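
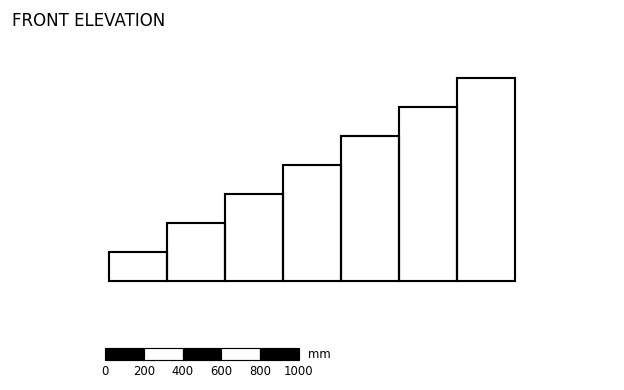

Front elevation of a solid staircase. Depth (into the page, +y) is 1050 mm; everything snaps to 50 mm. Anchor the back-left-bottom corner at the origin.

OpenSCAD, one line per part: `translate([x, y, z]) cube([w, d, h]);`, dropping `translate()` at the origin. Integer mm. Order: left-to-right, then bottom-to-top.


cube([300, 1050, 150]);
translate([300, 0, 0]) cube([300, 1050, 300]);
translate([600, 0, 0]) cube([300, 1050, 450]);
translate([900, 0, 0]) cube([300, 1050, 600]);
translate([1200, 0, 0]) cube([300, 1050, 750]);
translate([1500, 0, 0]) cube([300, 1050, 900]);
translate([1800, 0, 0]) cube([300, 1050, 1050]);


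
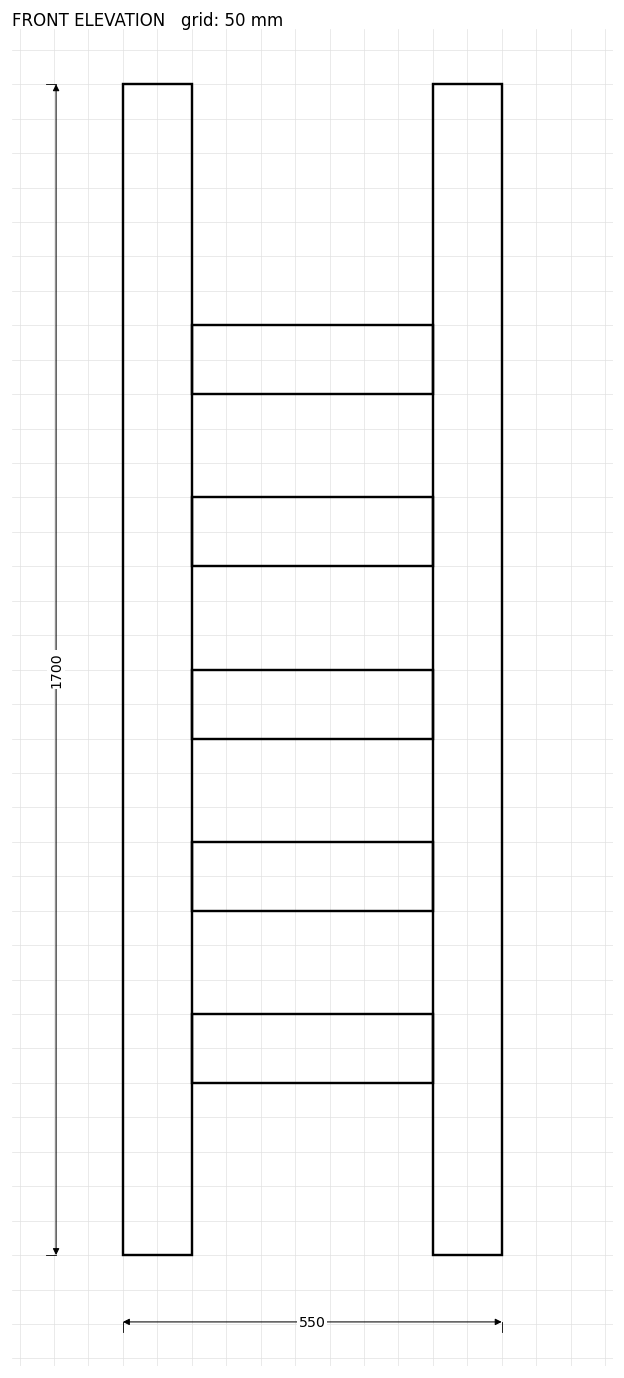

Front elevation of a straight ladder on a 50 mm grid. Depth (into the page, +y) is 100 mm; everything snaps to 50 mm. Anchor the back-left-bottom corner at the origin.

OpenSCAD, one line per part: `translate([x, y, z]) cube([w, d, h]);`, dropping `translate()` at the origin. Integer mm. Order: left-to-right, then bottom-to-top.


cube([100, 100, 1700]);
translate([100, 0, 250]) cube([350, 100, 100]);
translate([100, 0, 500]) cube([350, 100, 100]);
translate([100, 0, 750]) cube([350, 100, 100]);
translate([100, 0, 1000]) cube([350, 100, 100]);
translate([100, 0, 1250]) cube([350, 100, 100]);
translate([450, 0, 0]) cube([100, 100, 1700]);


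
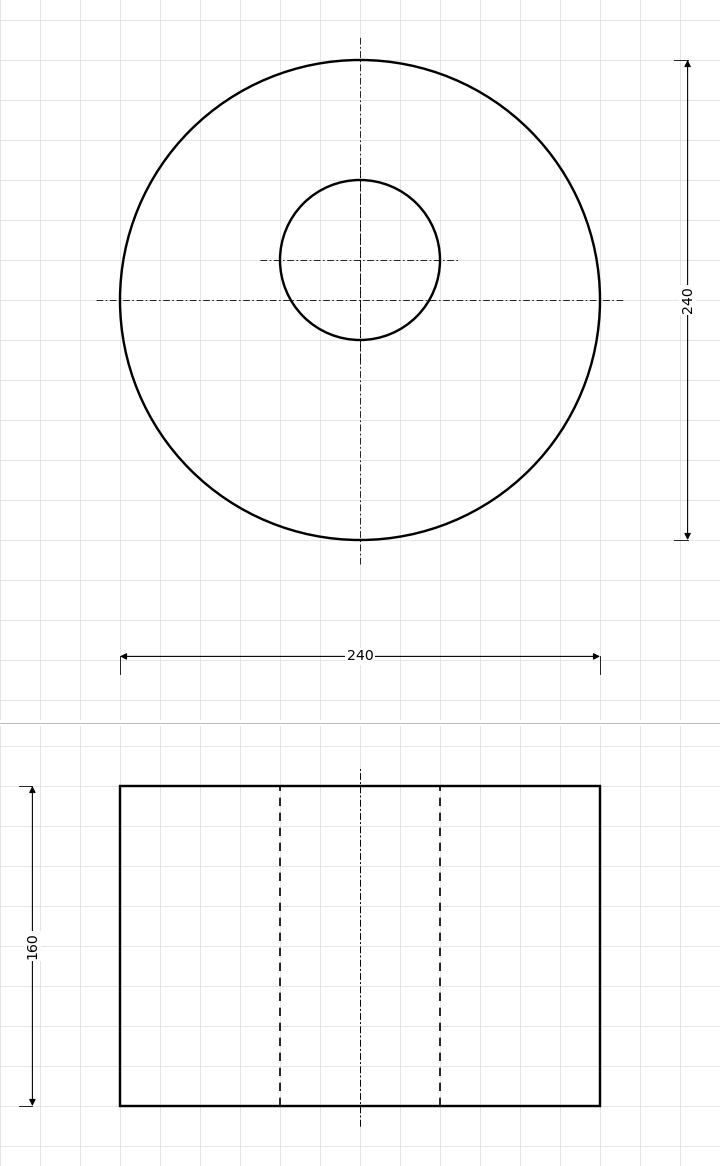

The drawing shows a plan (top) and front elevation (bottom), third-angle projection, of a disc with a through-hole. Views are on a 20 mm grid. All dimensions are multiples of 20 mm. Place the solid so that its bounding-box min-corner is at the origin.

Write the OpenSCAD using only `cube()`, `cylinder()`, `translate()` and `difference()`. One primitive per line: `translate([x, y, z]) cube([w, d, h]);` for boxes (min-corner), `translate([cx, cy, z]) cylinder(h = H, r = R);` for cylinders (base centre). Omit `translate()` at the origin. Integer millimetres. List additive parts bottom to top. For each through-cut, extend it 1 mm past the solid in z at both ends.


difference() {
  translate([120, 120, 0]) cylinder(h = 160, r = 120);
  translate([120, 140, -1]) cylinder(h = 162, r = 40);
}


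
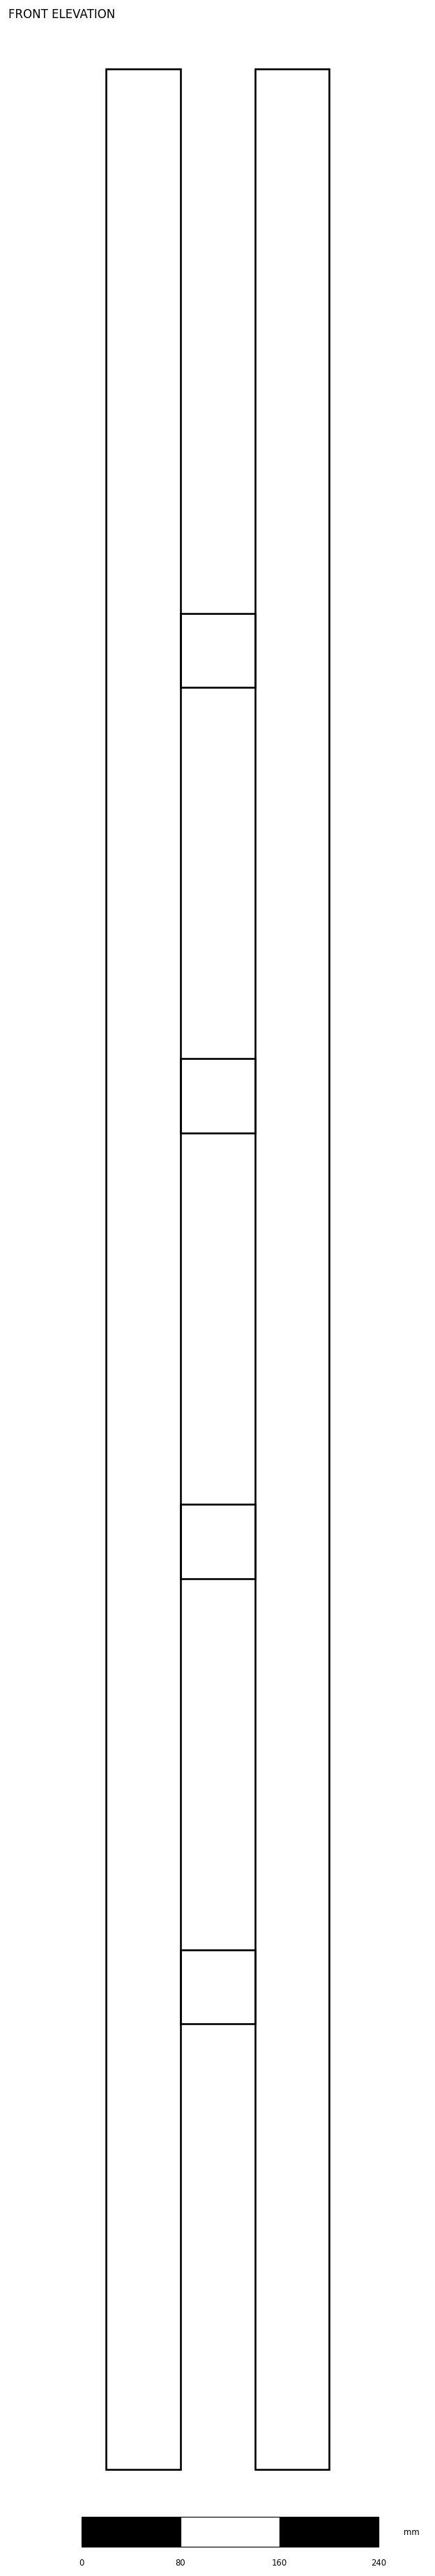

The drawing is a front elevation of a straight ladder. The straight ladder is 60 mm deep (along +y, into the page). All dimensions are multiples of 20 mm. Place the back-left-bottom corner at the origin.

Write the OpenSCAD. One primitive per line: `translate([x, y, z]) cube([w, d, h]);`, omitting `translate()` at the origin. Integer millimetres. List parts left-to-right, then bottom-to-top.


cube([60, 60, 1940]);
translate([60, 0, 360]) cube([60, 60, 60]);
translate([60, 0, 720]) cube([60, 60, 60]);
translate([60, 0, 1080]) cube([60, 60, 60]);
translate([60, 0, 1440]) cube([60, 60, 60]);
translate([120, 0, 0]) cube([60, 60, 1940]);


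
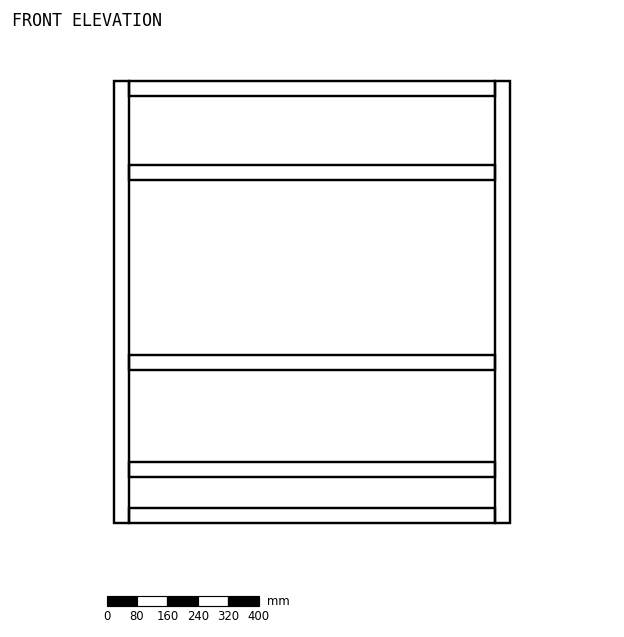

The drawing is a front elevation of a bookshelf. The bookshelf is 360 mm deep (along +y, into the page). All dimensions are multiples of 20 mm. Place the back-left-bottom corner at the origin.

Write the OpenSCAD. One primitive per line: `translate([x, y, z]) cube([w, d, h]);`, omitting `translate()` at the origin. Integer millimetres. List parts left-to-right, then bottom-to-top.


cube([40, 360, 1160]);
translate([40, 0, 0]) cube([960, 360, 40]);
translate([40, 0, 120]) cube([960, 360, 40]);
translate([40, 0, 400]) cube([960, 360, 40]);
translate([40, 0, 900]) cube([960, 360, 40]);
translate([40, 0, 1120]) cube([960, 360, 40]);
translate([1000, 0, 0]) cube([40, 360, 1160]);


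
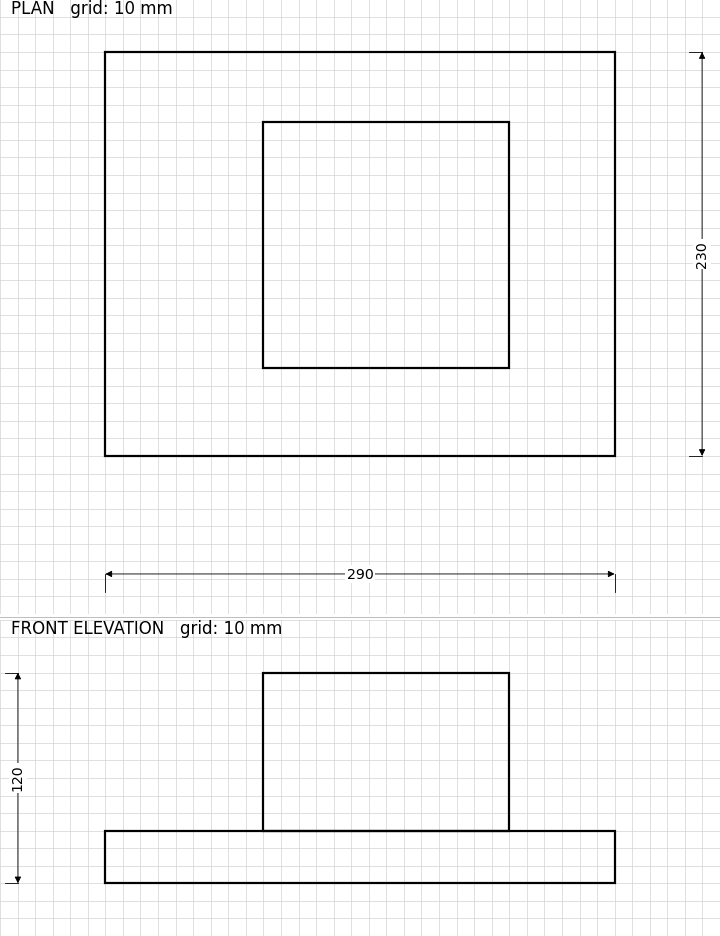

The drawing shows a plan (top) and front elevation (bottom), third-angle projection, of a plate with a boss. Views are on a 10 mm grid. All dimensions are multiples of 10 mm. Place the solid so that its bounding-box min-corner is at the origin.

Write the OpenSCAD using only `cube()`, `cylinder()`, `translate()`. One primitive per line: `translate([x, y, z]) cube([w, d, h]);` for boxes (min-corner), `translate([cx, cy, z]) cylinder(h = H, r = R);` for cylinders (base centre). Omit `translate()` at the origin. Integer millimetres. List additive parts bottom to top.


cube([290, 230, 30]);
translate([90, 50, 30]) cube([140, 140, 90]);


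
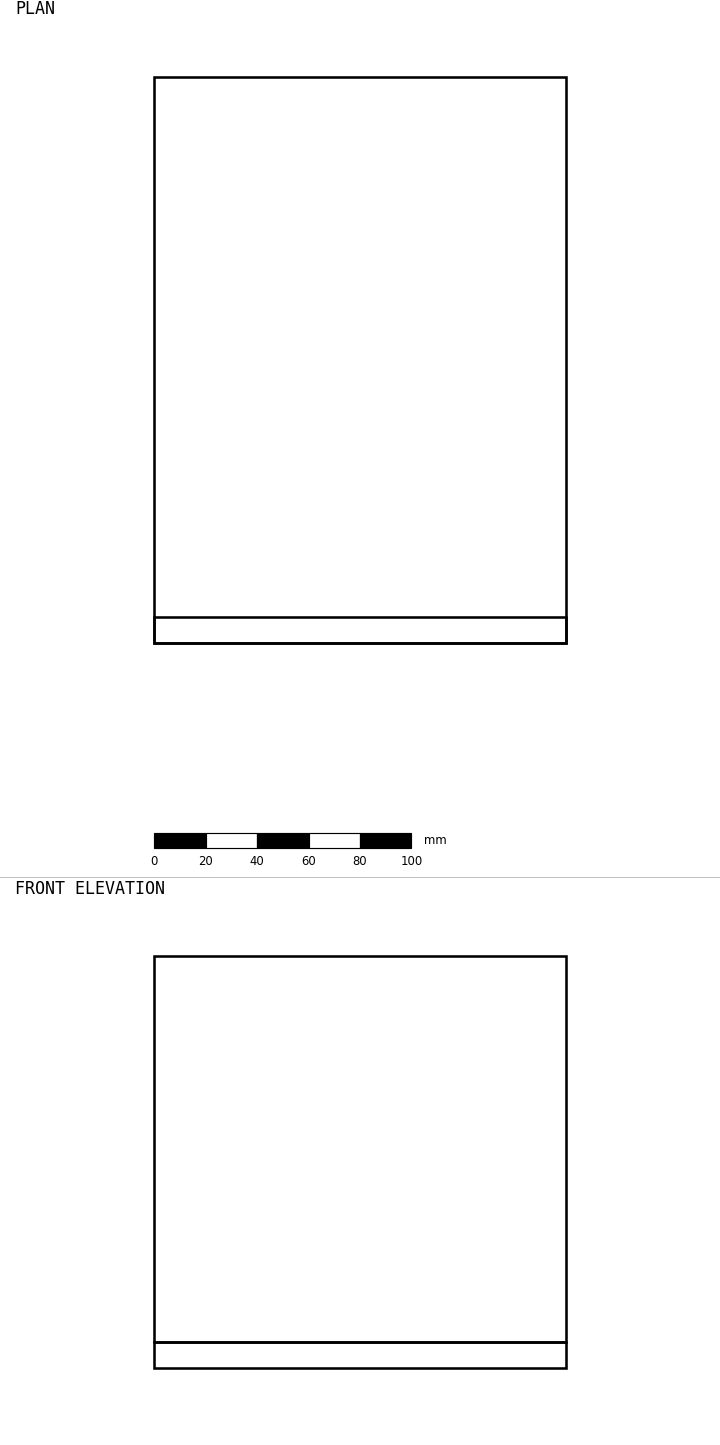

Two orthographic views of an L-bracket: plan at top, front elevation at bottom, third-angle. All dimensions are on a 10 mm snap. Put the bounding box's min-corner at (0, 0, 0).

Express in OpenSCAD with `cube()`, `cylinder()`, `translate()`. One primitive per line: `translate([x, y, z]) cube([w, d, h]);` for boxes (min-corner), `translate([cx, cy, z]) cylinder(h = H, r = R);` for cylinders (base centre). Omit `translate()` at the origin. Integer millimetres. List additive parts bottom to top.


cube([160, 220, 10]);
translate([0, 0, 10]) cube([160, 10, 150]);


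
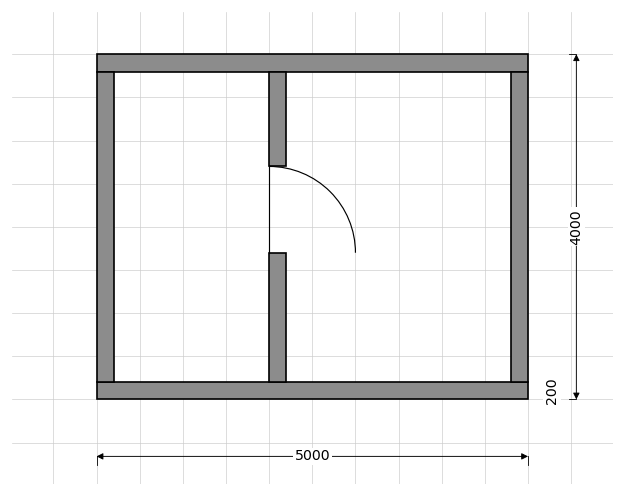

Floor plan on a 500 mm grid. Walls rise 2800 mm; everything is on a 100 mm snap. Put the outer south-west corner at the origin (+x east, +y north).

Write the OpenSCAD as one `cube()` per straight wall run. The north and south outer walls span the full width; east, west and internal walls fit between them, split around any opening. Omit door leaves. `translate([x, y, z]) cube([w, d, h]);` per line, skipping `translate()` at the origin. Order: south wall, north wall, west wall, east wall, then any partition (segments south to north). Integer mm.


cube([5000, 200, 2800]);
translate([0, 3800, 0]) cube([5000, 200, 2800]);
translate([0, 200, 0]) cube([200, 3600, 2800]);
translate([4800, 200, 0]) cube([200, 3600, 2800]);
translate([2000, 200, 0]) cube([200, 1500, 2800]);
translate([2000, 2700, 0]) cube([200, 1100, 2800]);


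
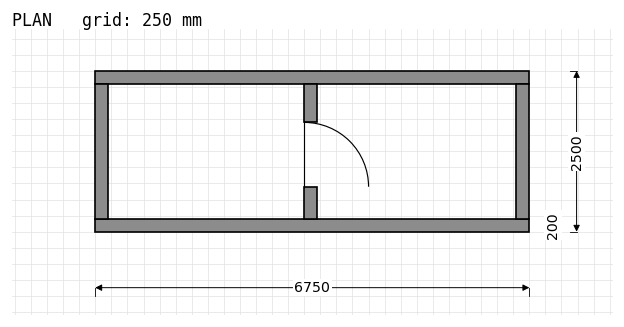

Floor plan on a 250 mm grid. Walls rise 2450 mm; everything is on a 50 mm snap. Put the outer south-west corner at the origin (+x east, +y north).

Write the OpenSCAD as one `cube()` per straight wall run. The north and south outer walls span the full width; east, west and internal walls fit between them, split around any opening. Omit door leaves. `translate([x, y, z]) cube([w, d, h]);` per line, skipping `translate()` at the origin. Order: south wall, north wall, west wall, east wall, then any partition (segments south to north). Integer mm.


cube([6750, 200, 2450]);
translate([0, 2300, 0]) cube([6750, 200, 2450]);
translate([0, 200, 0]) cube([200, 2100, 2450]);
translate([6550, 200, 0]) cube([200, 2100, 2450]);
translate([3250, 200, 0]) cube([200, 500, 2450]);
translate([3250, 1700, 0]) cube([200, 600, 2450]);


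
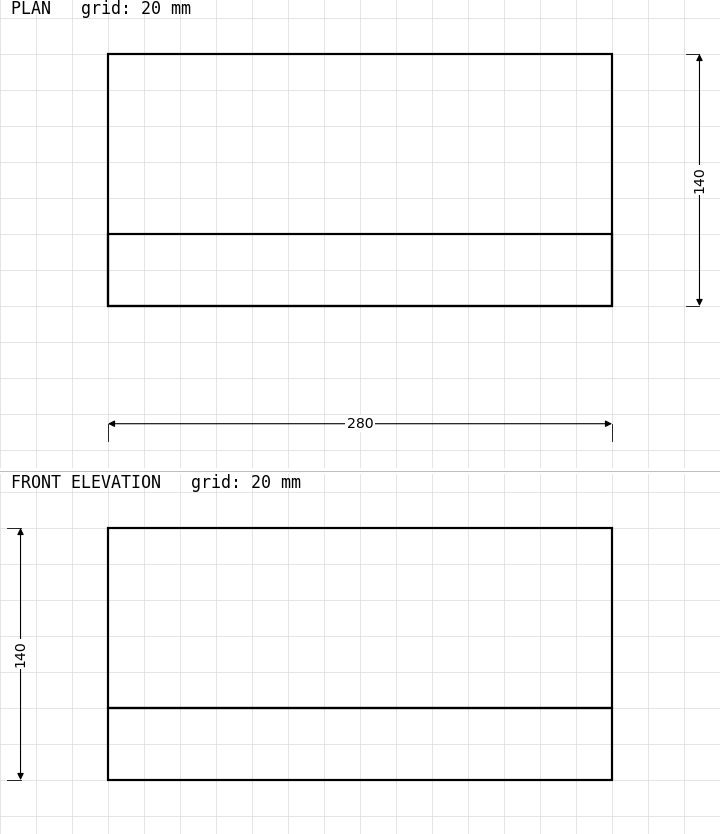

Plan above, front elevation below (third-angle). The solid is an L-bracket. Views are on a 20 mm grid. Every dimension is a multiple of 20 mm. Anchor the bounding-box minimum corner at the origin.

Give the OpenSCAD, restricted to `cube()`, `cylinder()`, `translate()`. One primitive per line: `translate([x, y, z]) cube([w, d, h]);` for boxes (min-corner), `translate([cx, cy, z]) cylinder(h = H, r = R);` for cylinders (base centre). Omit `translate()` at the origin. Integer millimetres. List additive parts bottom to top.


cube([280, 140, 40]);
translate([0, 0, 40]) cube([280, 40, 100]);


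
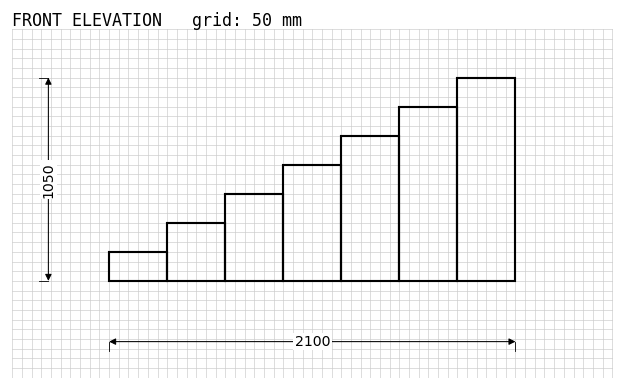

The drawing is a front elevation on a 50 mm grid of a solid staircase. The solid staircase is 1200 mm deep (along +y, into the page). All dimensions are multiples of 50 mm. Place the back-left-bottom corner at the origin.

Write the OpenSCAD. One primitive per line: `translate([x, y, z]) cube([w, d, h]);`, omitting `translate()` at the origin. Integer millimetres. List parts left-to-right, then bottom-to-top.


cube([300, 1200, 150]);
translate([300, 0, 0]) cube([300, 1200, 300]);
translate([600, 0, 0]) cube([300, 1200, 450]);
translate([900, 0, 0]) cube([300, 1200, 600]);
translate([1200, 0, 0]) cube([300, 1200, 750]);
translate([1500, 0, 0]) cube([300, 1200, 900]);
translate([1800, 0, 0]) cube([300, 1200, 1050]);


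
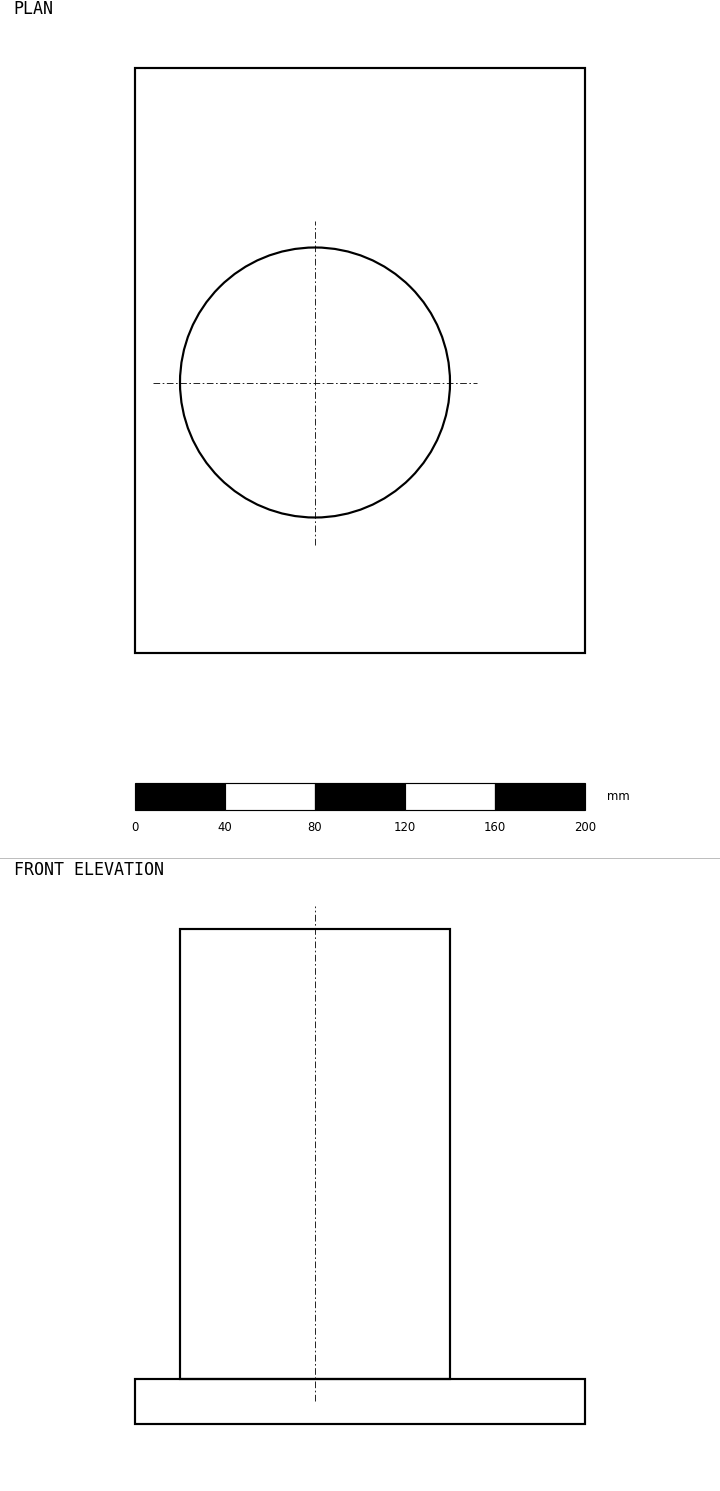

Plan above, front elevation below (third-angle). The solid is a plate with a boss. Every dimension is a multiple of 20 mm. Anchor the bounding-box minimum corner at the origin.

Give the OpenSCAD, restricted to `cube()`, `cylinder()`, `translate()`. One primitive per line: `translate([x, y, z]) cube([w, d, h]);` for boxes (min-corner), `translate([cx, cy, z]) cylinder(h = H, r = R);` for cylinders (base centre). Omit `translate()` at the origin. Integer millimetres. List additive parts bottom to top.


cube([200, 260, 20]);
translate([80, 120, 20]) cylinder(h = 200, r = 60);


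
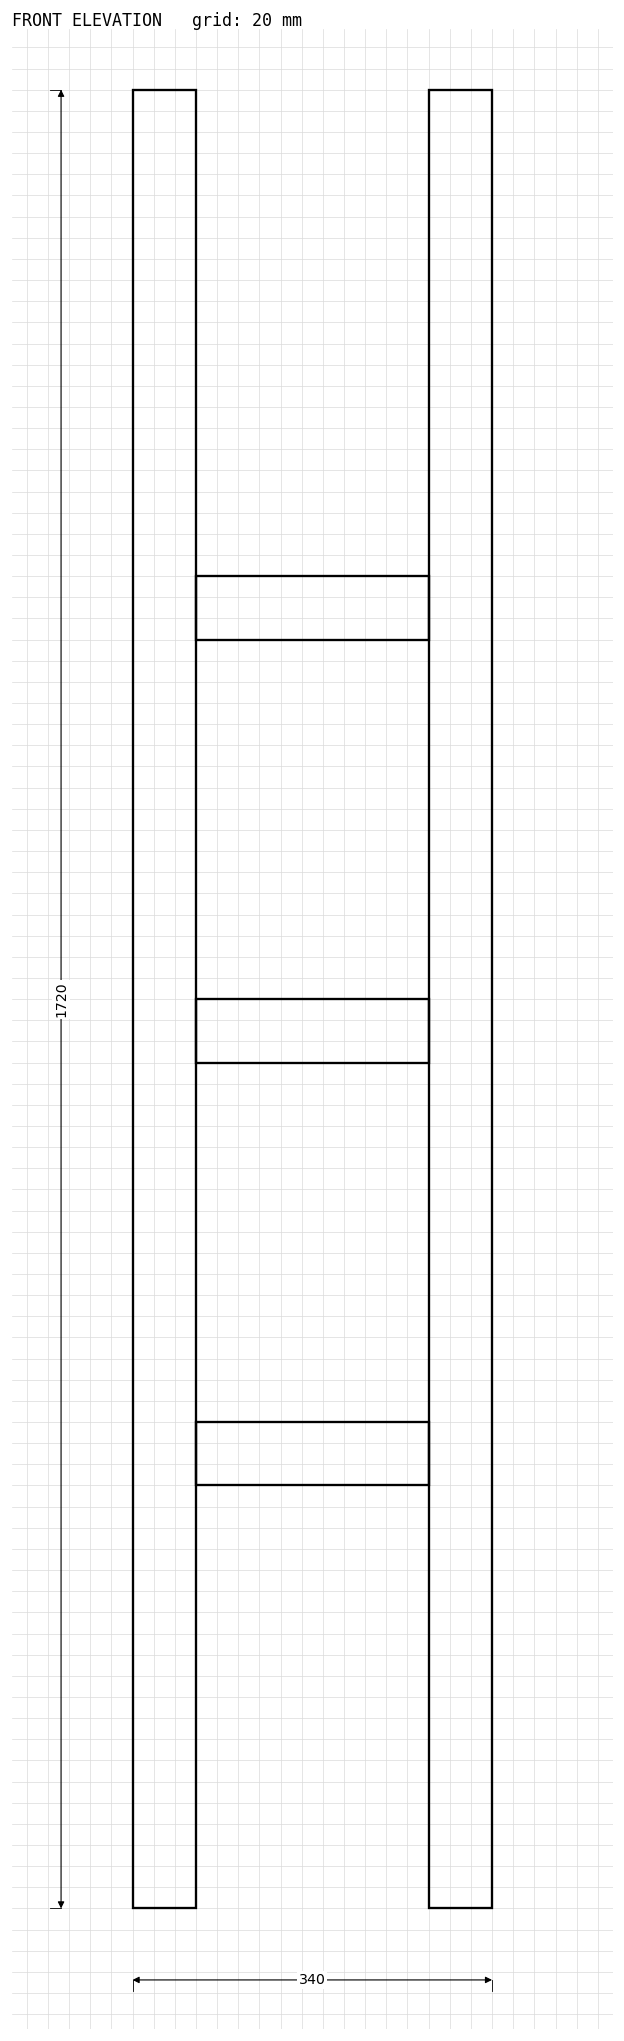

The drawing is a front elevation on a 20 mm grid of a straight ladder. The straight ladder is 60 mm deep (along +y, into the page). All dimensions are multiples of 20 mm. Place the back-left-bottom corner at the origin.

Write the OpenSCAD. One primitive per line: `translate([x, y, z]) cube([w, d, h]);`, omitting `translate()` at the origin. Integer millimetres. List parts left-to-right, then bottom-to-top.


cube([60, 60, 1720]);
translate([60, 0, 400]) cube([220, 60, 60]);
translate([60, 0, 800]) cube([220, 60, 60]);
translate([60, 0, 1200]) cube([220, 60, 60]);
translate([280, 0, 0]) cube([60, 60, 1720]);


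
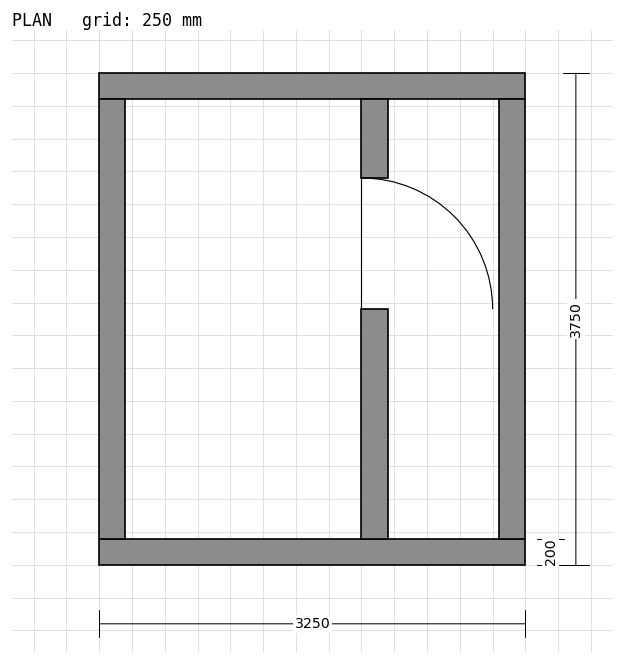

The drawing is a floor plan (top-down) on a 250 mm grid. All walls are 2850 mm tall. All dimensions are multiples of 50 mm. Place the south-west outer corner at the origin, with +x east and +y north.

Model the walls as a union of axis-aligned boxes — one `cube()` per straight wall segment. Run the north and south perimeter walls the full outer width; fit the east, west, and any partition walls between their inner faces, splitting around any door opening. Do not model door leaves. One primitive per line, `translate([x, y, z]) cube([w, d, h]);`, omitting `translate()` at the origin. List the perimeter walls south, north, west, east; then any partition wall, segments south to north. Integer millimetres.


cube([3250, 200, 2850]);
translate([0, 3550, 0]) cube([3250, 200, 2850]);
translate([0, 200, 0]) cube([200, 3350, 2850]);
translate([3050, 200, 0]) cube([200, 3350, 2850]);
translate([2000, 200, 0]) cube([200, 1750, 2850]);
translate([2000, 2950, 0]) cube([200, 600, 2850]);


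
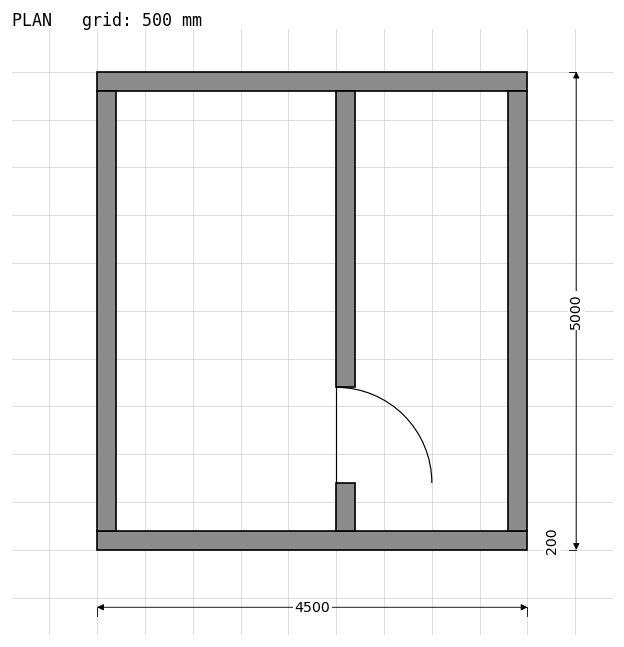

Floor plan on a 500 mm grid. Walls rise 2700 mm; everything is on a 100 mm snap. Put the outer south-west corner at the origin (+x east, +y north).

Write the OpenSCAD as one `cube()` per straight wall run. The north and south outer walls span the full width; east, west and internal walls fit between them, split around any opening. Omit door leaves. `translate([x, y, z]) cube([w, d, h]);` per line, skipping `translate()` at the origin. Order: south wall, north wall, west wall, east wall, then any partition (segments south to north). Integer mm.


cube([4500, 200, 2700]);
translate([0, 4800, 0]) cube([4500, 200, 2700]);
translate([0, 200, 0]) cube([200, 4600, 2700]);
translate([4300, 200, 0]) cube([200, 4600, 2700]);
translate([2500, 200, 0]) cube([200, 500, 2700]);
translate([2500, 1700, 0]) cube([200, 3100, 2700]);


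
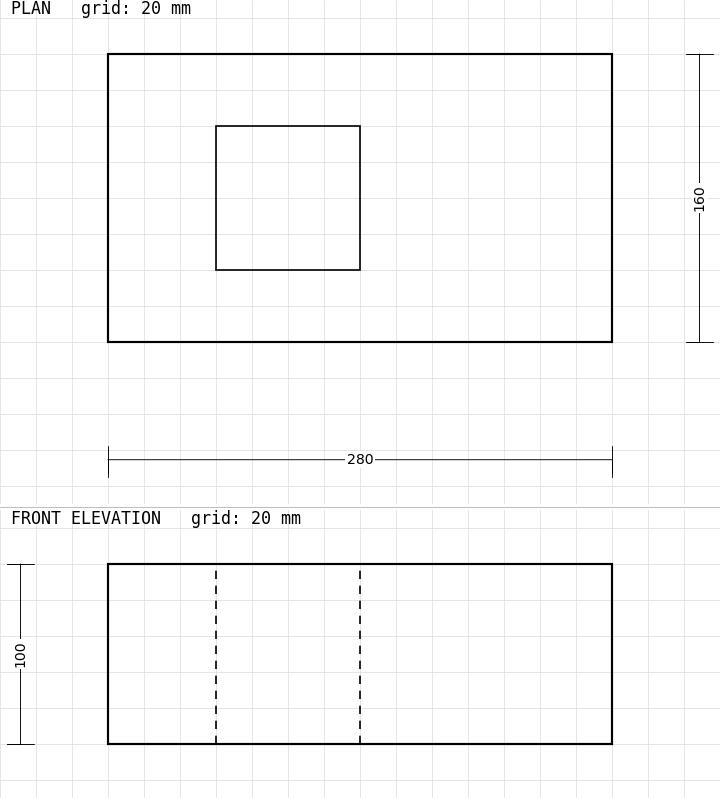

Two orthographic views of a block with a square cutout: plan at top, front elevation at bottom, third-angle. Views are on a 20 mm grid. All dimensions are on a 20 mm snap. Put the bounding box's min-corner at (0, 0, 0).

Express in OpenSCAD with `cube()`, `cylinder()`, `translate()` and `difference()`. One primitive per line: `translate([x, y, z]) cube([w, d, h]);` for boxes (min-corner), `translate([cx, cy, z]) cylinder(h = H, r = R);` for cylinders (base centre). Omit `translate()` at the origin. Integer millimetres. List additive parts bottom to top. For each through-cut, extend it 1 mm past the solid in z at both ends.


difference() {
  cube([280, 160, 100]);
  translate([60, 40, -1]) cube([80, 80, 102]);
}


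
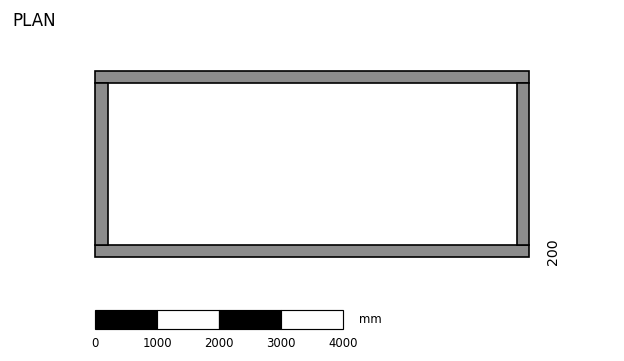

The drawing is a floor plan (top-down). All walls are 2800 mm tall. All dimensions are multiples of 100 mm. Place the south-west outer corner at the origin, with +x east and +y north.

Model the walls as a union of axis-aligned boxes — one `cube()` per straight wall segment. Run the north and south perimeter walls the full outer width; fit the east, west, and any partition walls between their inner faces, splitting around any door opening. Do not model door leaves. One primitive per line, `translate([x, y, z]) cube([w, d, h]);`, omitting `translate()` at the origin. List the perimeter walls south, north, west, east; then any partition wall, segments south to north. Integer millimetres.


cube([7000, 200, 2800]);
translate([0, 2800, 0]) cube([7000, 200, 2800]);
translate([0, 200, 0]) cube([200, 2600, 2800]);
translate([6800, 200, 0]) cube([200, 2600, 2800]);


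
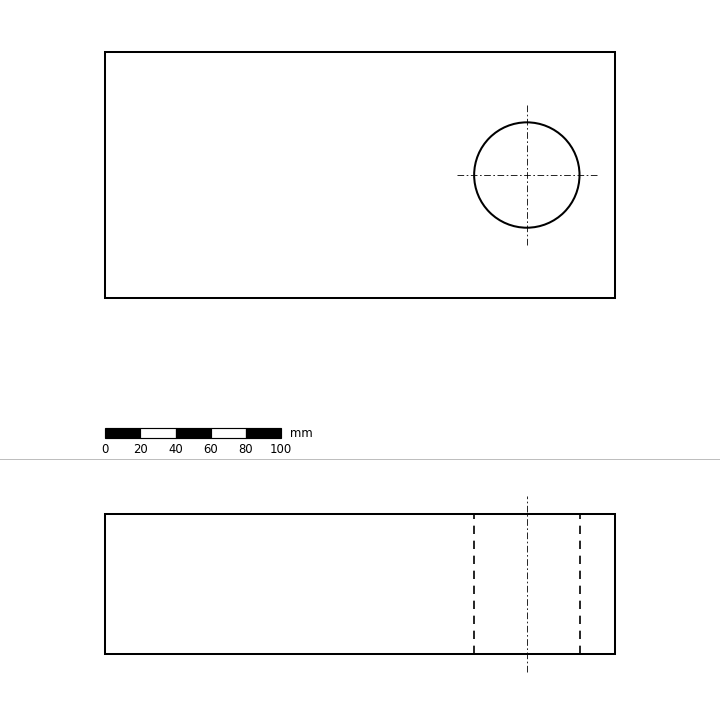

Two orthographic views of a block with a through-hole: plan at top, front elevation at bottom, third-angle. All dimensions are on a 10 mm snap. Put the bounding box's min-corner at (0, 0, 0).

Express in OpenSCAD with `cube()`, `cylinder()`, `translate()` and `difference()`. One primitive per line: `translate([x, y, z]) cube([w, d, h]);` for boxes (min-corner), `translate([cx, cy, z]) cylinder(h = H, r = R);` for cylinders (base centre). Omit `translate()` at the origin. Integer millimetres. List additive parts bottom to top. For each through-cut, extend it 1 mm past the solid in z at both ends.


difference() {
  cube([290, 140, 80]);
  translate([240, 70, -1]) cylinder(h = 82, r = 30);
}


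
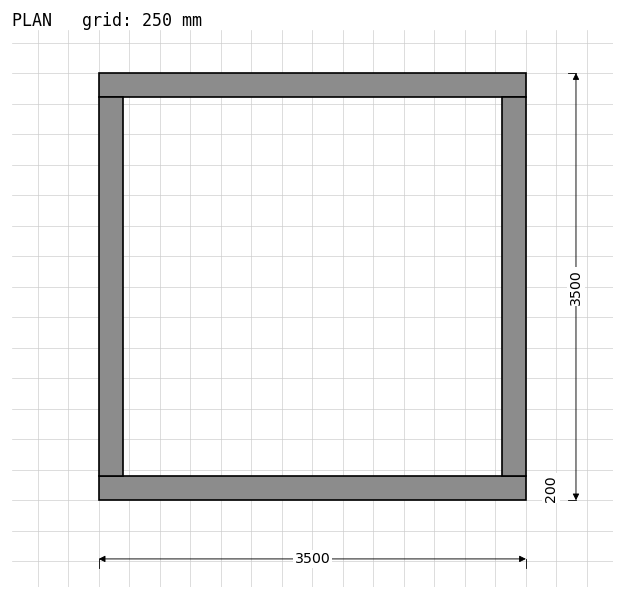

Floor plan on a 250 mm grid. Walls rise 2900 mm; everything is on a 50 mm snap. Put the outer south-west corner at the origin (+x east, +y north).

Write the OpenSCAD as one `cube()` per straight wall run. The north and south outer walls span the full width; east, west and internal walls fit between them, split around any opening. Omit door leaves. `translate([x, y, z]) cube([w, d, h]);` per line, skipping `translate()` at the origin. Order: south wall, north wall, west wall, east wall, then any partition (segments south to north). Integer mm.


cube([3500, 200, 2900]);
translate([0, 3300, 0]) cube([3500, 200, 2900]);
translate([0, 200, 0]) cube([200, 3100, 2900]);
translate([3300, 200, 0]) cube([200, 3100, 2900]);


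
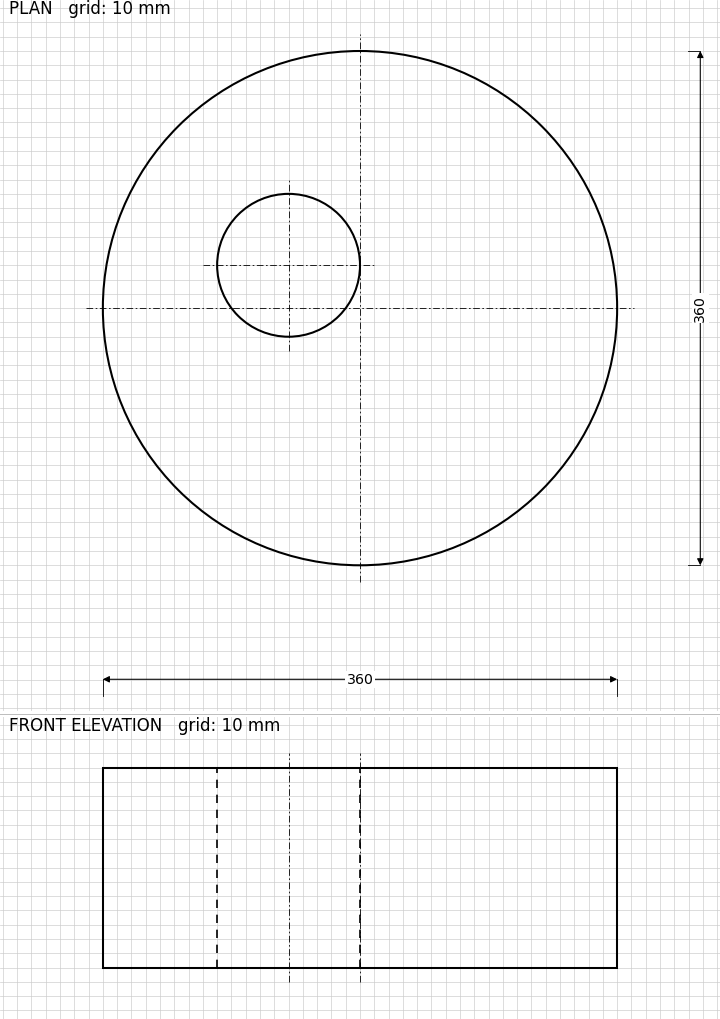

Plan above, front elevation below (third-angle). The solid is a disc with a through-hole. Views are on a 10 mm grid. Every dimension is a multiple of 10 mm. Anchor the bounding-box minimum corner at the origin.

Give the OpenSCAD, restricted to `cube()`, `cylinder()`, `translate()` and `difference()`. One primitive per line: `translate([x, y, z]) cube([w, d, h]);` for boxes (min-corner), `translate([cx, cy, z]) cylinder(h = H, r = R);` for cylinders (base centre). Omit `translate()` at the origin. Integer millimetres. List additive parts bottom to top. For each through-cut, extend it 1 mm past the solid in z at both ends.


difference() {
  translate([180, 180, 0]) cylinder(h = 140, r = 180);
  translate([130, 210, -1]) cylinder(h = 142, r = 50);
}


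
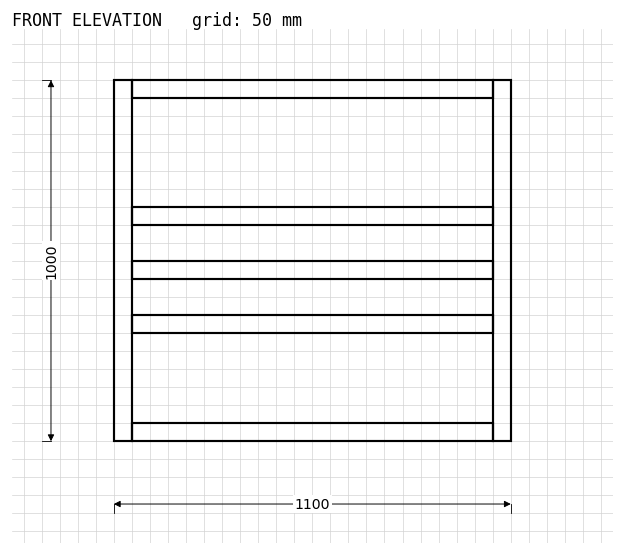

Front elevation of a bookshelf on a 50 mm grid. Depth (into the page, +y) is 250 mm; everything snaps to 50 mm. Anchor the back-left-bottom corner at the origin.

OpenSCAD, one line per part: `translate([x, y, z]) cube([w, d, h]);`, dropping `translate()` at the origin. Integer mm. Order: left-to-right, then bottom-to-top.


cube([50, 250, 1000]);
translate([50, 0, 0]) cube([1000, 250, 50]);
translate([50, 0, 300]) cube([1000, 250, 50]);
translate([50, 0, 450]) cube([1000, 250, 50]);
translate([50, 0, 600]) cube([1000, 250, 50]);
translate([50, 0, 950]) cube([1000, 250, 50]);
translate([1050, 0, 0]) cube([50, 250, 1000]);


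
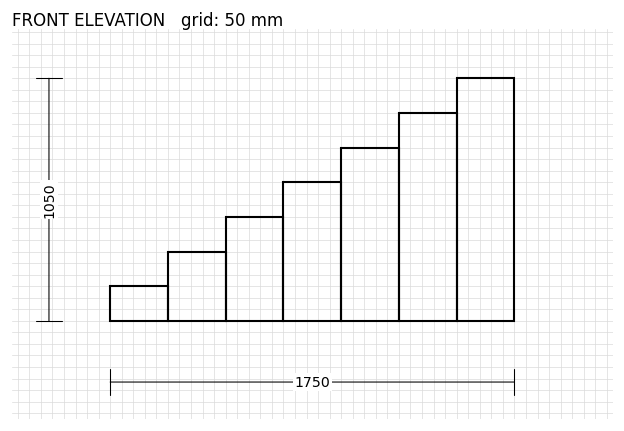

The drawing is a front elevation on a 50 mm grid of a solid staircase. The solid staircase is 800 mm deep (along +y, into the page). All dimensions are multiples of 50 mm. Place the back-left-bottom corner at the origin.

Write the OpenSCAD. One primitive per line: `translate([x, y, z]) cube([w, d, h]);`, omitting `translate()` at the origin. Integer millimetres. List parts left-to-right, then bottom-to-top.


cube([250, 800, 150]);
translate([250, 0, 0]) cube([250, 800, 300]);
translate([500, 0, 0]) cube([250, 800, 450]);
translate([750, 0, 0]) cube([250, 800, 600]);
translate([1000, 0, 0]) cube([250, 800, 750]);
translate([1250, 0, 0]) cube([250, 800, 900]);
translate([1500, 0, 0]) cube([250, 800, 1050]);


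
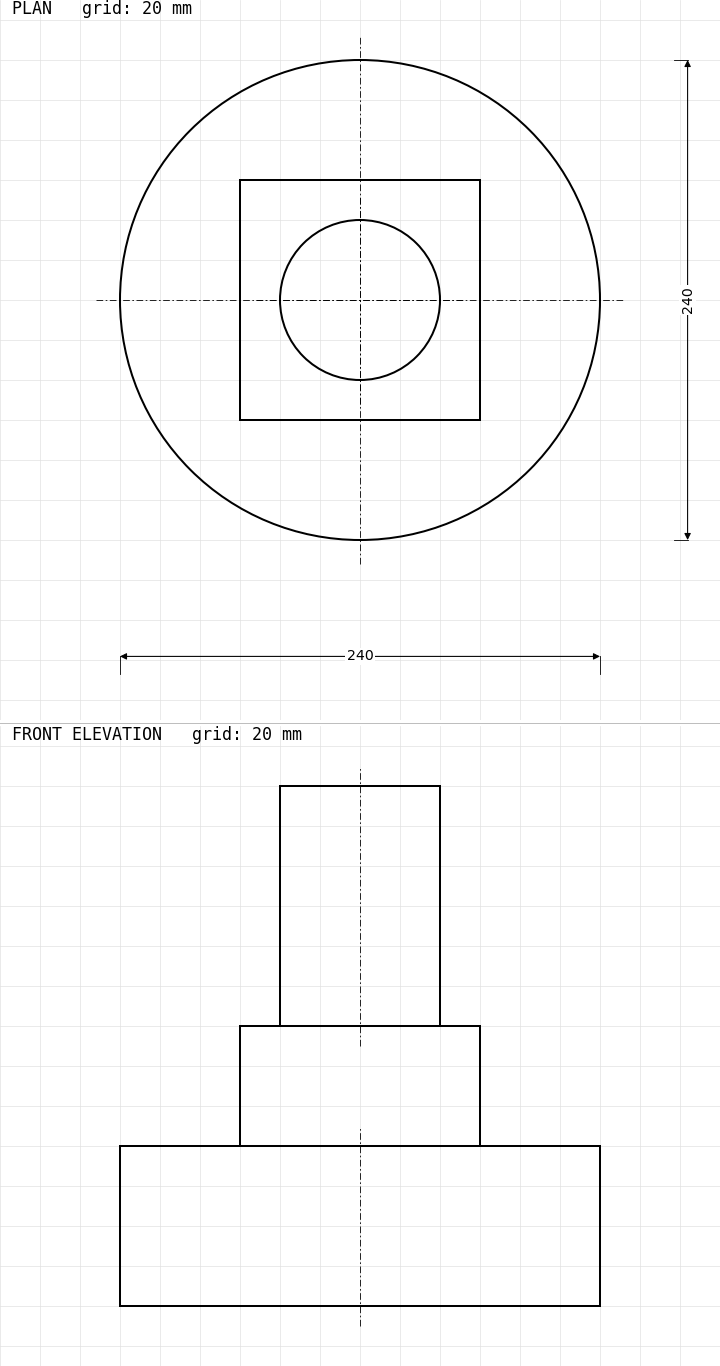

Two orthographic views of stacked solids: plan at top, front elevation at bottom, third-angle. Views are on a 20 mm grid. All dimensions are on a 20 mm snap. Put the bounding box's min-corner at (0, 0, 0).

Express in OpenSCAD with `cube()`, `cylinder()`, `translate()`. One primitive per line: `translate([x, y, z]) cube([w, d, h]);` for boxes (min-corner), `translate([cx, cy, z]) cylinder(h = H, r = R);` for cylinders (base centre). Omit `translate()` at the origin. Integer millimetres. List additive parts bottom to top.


translate([120, 120, 0]) cylinder(h = 80, r = 120);
translate([60, 60, 80]) cube([120, 120, 60]);
translate([120, 120, 140]) cylinder(h = 120, r = 40);


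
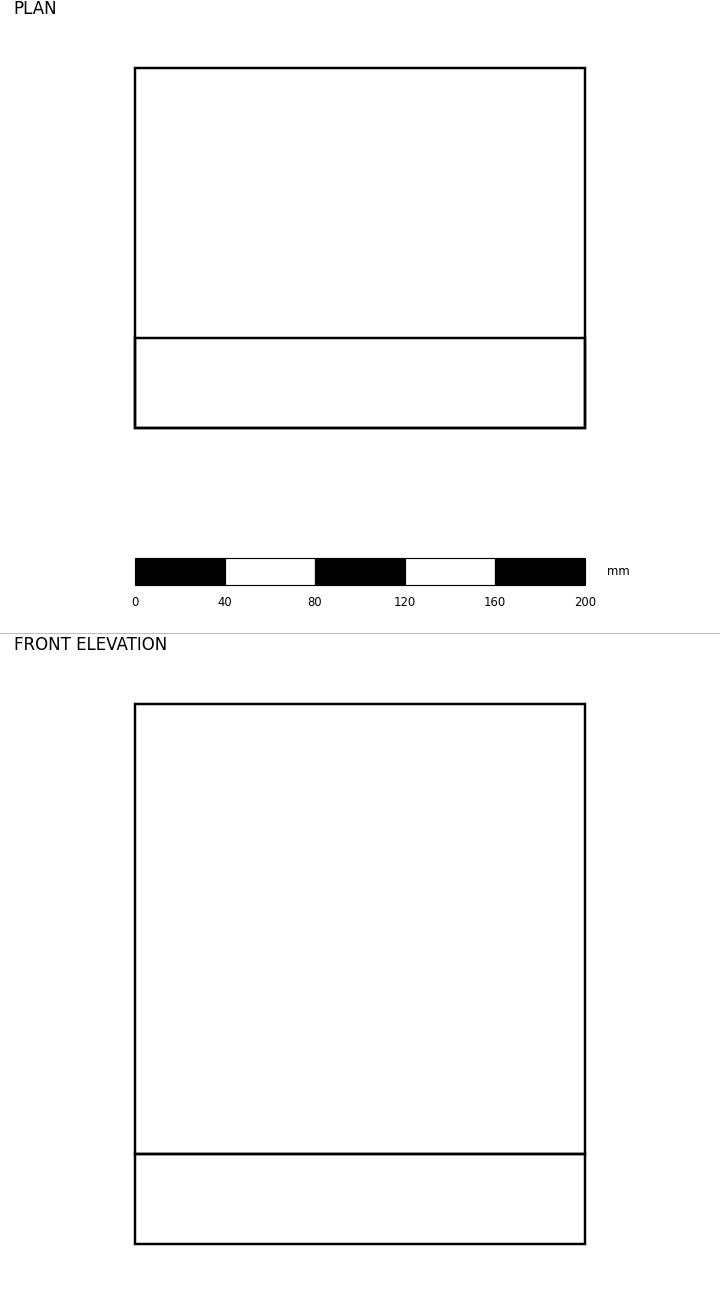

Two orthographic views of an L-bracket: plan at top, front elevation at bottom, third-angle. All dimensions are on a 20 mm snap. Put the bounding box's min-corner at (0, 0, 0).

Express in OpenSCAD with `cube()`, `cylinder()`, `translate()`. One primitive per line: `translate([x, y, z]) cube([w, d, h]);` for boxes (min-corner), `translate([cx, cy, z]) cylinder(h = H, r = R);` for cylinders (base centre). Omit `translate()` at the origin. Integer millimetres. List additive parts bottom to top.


cube([200, 160, 40]);
translate([0, 0, 40]) cube([200, 40, 200]);


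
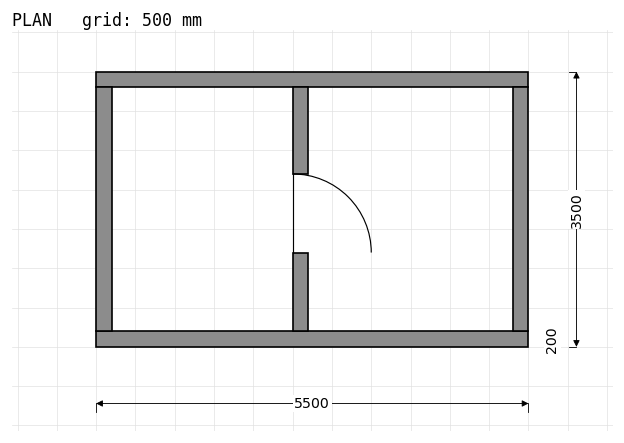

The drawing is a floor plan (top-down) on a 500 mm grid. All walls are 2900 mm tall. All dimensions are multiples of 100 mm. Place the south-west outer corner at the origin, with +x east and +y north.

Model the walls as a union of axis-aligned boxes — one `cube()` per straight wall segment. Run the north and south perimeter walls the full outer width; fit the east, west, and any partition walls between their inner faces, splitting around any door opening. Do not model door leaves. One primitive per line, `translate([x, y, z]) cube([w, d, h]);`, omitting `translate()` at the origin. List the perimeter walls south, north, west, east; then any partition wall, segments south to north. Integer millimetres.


cube([5500, 200, 2900]);
translate([0, 3300, 0]) cube([5500, 200, 2900]);
translate([0, 200, 0]) cube([200, 3100, 2900]);
translate([5300, 200, 0]) cube([200, 3100, 2900]);
translate([2500, 200, 0]) cube([200, 1000, 2900]);
translate([2500, 2200, 0]) cube([200, 1100, 2900]);


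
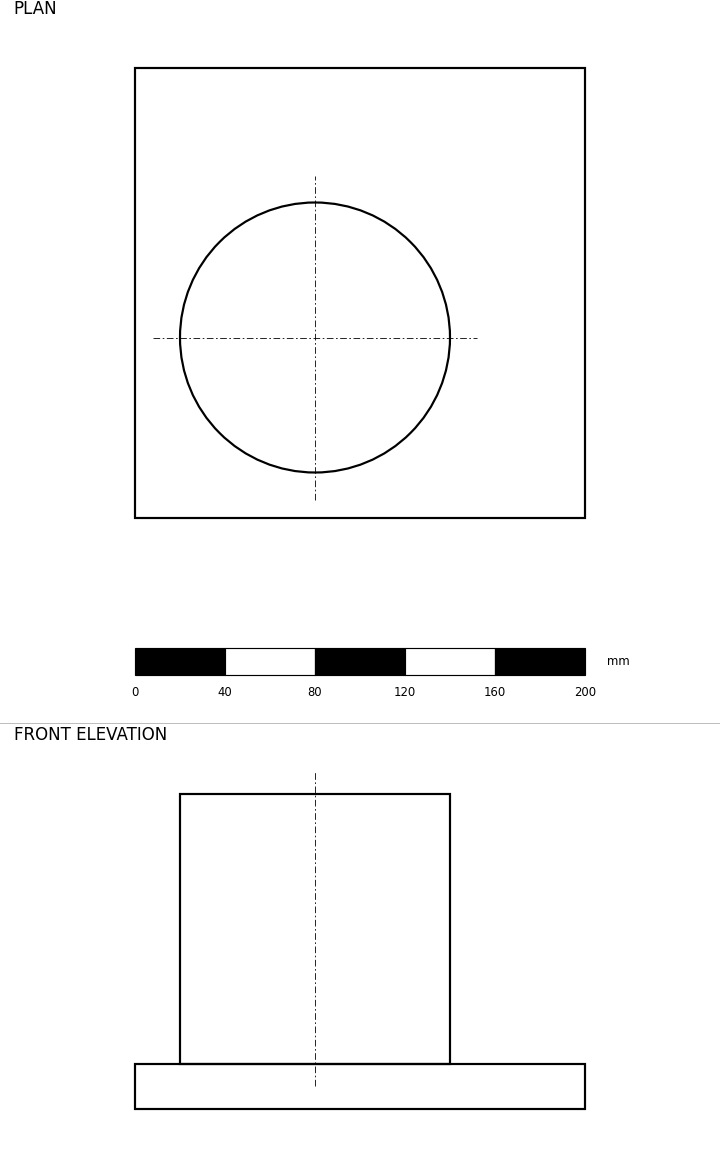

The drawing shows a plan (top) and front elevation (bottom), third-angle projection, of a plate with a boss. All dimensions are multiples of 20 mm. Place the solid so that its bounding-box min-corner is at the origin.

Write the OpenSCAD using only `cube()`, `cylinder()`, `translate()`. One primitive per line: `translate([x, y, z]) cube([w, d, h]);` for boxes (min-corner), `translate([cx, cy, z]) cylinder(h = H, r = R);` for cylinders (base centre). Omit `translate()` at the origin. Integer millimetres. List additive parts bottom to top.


cube([200, 200, 20]);
translate([80, 80, 20]) cylinder(h = 120, r = 60);


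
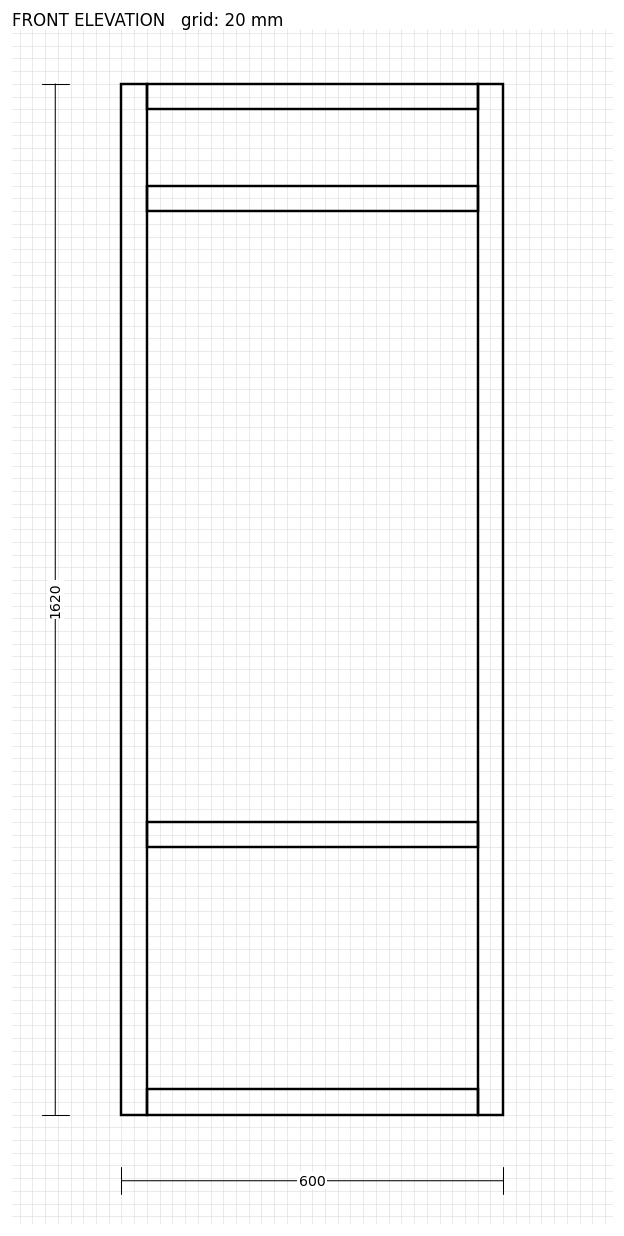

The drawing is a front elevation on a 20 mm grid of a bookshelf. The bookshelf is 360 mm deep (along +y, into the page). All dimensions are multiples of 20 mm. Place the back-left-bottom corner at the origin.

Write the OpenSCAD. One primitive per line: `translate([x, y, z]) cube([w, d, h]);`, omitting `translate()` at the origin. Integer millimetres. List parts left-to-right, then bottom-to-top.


cube([40, 360, 1620]);
translate([40, 0, 0]) cube([520, 360, 40]);
translate([40, 0, 420]) cube([520, 360, 40]);
translate([40, 0, 1420]) cube([520, 360, 40]);
translate([40, 0, 1580]) cube([520, 360, 40]);
translate([560, 0, 0]) cube([40, 360, 1620]);


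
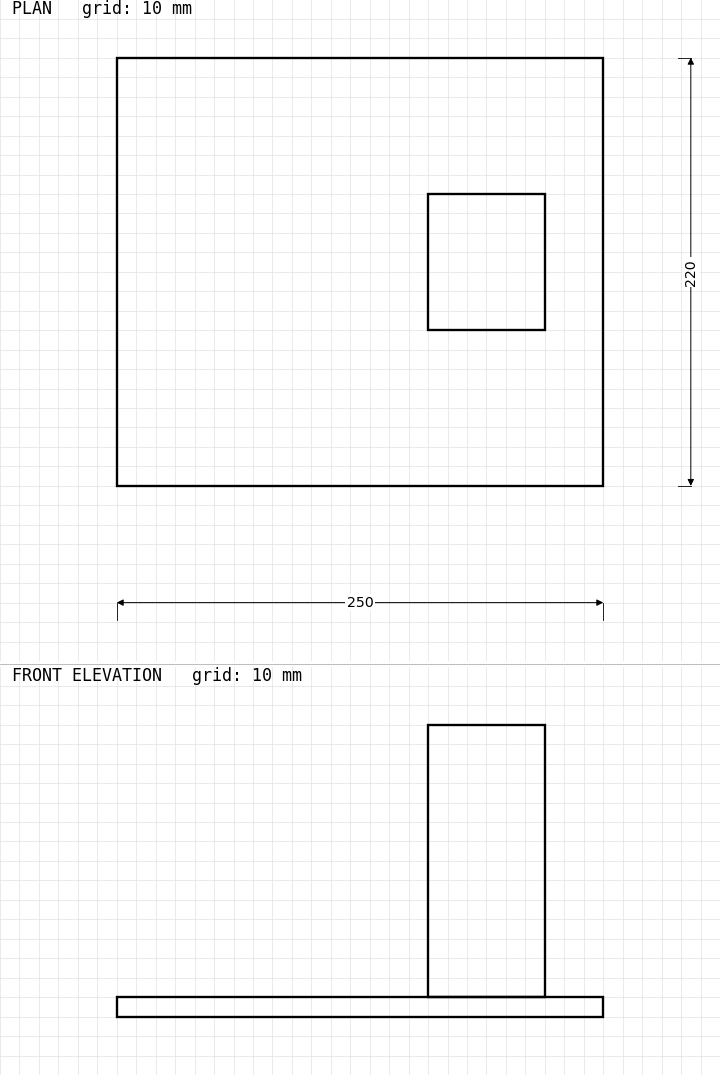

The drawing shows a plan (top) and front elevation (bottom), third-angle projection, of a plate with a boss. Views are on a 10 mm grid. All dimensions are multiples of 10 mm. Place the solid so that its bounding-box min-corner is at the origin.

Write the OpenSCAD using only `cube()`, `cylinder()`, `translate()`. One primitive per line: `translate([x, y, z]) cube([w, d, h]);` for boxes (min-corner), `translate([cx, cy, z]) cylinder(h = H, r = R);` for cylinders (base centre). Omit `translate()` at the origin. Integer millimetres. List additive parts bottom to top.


cube([250, 220, 10]);
translate([160, 80, 10]) cube([60, 70, 140]);


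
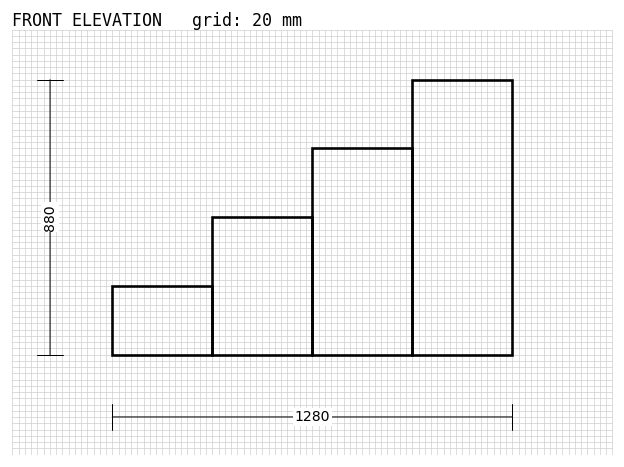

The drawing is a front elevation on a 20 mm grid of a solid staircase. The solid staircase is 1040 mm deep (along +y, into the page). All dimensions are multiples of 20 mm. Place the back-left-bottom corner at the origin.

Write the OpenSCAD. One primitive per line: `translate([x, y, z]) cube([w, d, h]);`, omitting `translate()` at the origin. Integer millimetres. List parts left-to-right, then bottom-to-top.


cube([320, 1040, 220]);
translate([320, 0, 0]) cube([320, 1040, 440]);
translate([640, 0, 0]) cube([320, 1040, 660]);
translate([960, 0, 0]) cube([320, 1040, 880]);


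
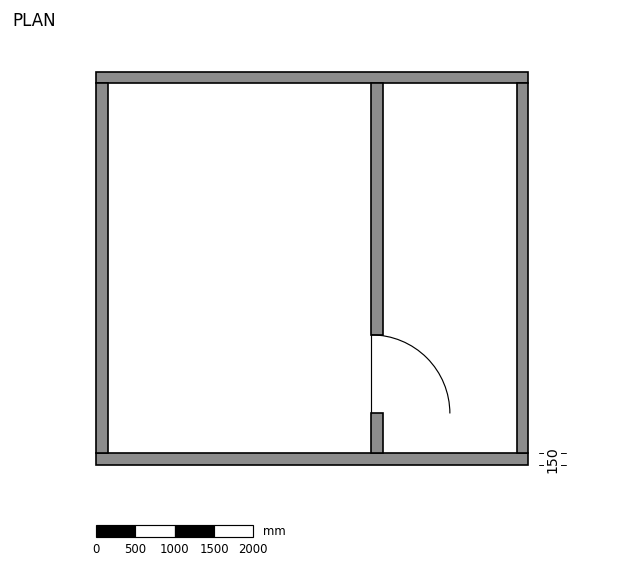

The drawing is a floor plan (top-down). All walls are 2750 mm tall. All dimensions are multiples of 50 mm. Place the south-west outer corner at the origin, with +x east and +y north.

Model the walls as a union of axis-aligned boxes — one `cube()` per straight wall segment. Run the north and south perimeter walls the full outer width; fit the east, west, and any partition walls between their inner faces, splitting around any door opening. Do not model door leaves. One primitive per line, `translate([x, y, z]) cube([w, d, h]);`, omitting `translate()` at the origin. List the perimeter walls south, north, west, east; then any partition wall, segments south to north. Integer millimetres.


cube([5500, 150, 2750]);
translate([0, 4850, 0]) cube([5500, 150, 2750]);
translate([0, 150, 0]) cube([150, 4700, 2750]);
translate([5350, 150, 0]) cube([150, 4700, 2750]);
translate([3500, 150, 0]) cube([150, 500, 2750]);
translate([3500, 1650, 0]) cube([150, 3200, 2750]);


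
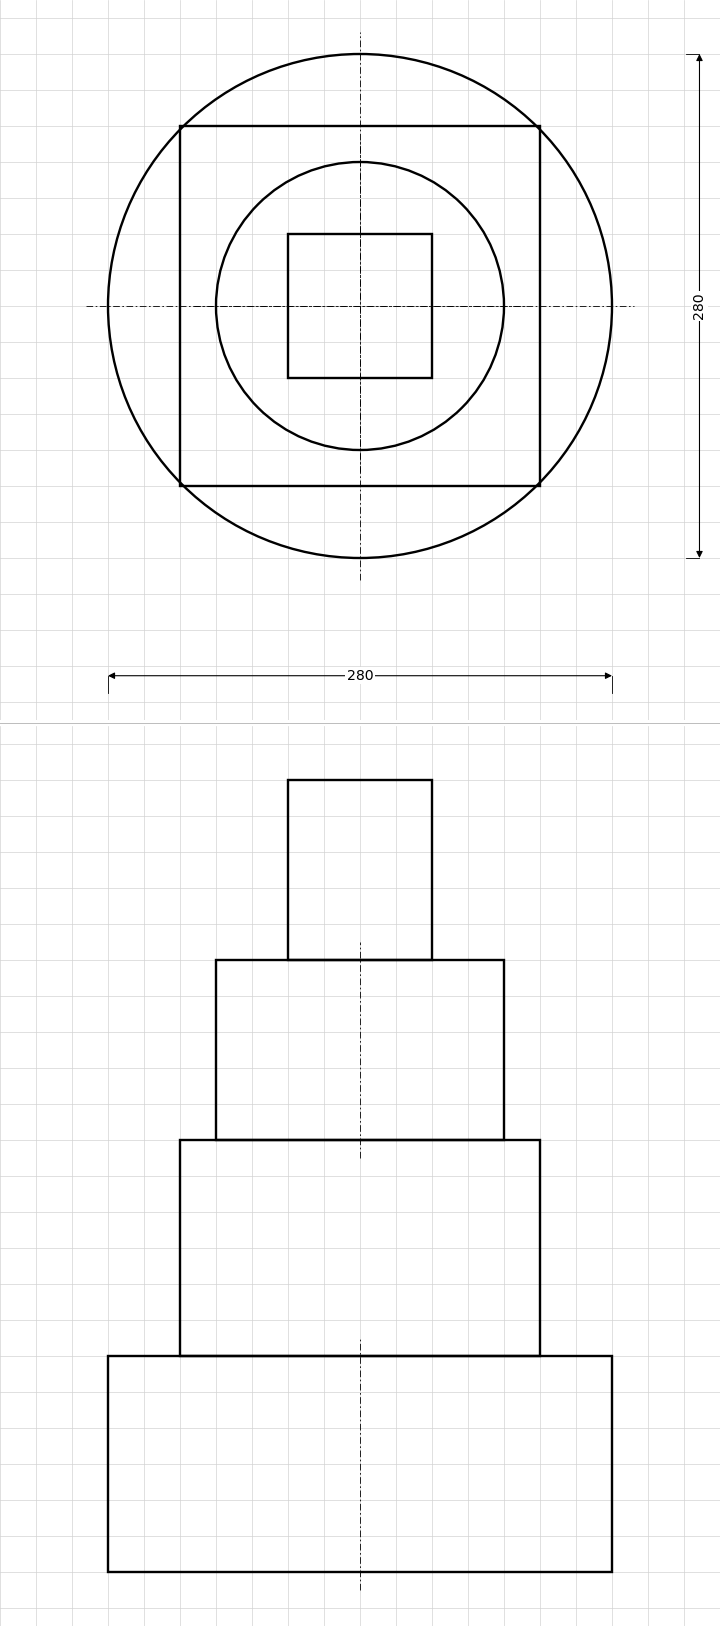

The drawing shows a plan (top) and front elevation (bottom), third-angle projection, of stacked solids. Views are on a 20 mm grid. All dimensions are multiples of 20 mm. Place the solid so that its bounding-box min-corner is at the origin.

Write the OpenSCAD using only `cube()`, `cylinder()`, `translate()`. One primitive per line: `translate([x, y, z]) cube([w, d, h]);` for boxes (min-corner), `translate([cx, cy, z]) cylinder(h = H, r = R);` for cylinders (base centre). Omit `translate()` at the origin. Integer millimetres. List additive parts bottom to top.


translate([140, 140, 0]) cylinder(h = 120, r = 140);
translate([40, 40, 120]) cube([200, 200, 120]);
translate([140, 140, 240]) cylinder(h = 100, r = 80);
translate([100, 100, 340]) cube([80, 80, 100]);


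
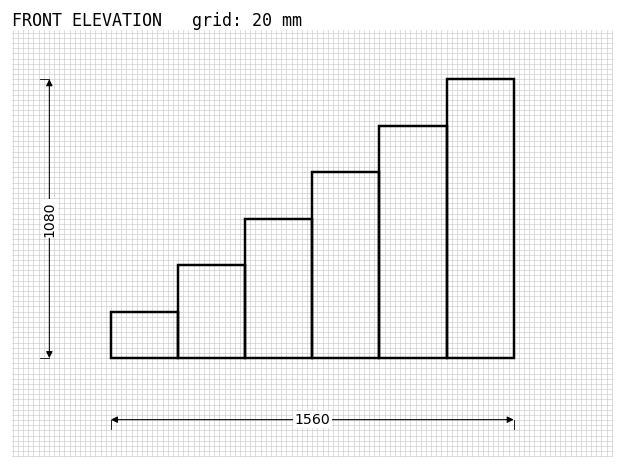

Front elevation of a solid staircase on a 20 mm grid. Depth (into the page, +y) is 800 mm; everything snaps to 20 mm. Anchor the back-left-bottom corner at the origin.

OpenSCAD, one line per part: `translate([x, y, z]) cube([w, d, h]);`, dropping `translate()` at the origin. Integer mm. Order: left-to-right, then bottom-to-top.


cube([260, 800, 180]);
translate([260, 0, 0]) cube([260, 800, 360]);
translate([520, 0, 0]) cube([260, 800, 540]);
translate([780, 0, 0]) cube([260, 800, 720]);
translate([1040, 0, 0]) cube([260, 800, 900]);
translate([1300, 0, 0]) cube([260, 800, 1080]);


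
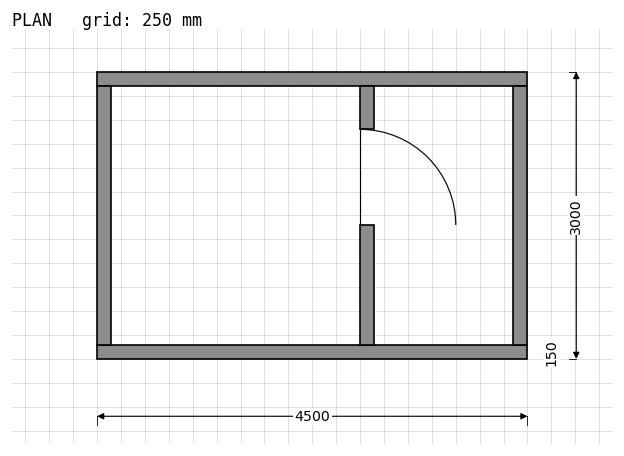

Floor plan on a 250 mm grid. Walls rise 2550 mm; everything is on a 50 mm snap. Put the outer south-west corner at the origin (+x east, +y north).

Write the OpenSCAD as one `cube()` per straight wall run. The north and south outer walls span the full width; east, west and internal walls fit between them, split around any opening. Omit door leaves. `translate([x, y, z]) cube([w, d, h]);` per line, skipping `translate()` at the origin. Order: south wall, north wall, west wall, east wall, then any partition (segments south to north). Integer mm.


cube([4500, 150, 2550]);
translate([0, 2850, 0]) cube([4500, 150, 2550]);
translate([0, 150, 0]) cube([150, 2700, 2550]);
translate([4350, 150, 0]) cube([150, 2700, 2550]);
translate([2750, 150, 0]) cube([150, 1250, 2550]);
translate([2750, 2400, 0]) cube([150, 450, 2550]);


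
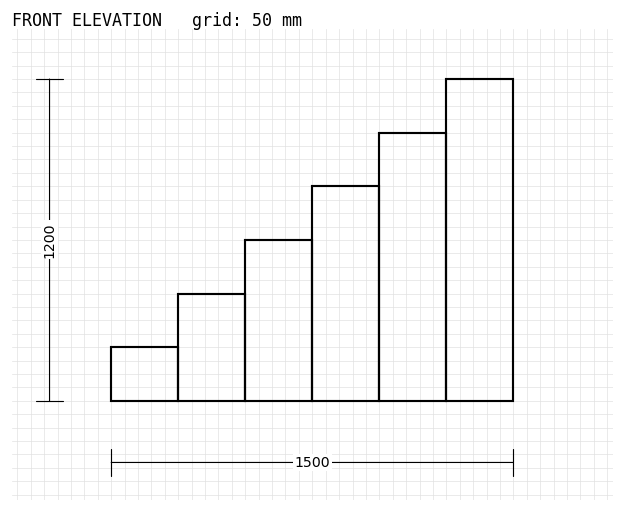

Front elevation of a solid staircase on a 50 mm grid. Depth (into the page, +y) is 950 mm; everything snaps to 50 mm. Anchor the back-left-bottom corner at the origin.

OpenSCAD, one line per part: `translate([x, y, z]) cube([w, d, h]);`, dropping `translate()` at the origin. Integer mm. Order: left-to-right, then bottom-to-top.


cube([250, 950, 200]);
translate([250, 0, 0]) cube([250, 950, 400]);
translate([500, 0, 0]) cube([250, 950, 600]);
translate([750, 0, 0]) cube([250, 950, 800]);
translate([1000, 0, 0]) cube([250, 950, 1000]);
translate([1250, 0, 0]) cube([250, 950, 1200]);


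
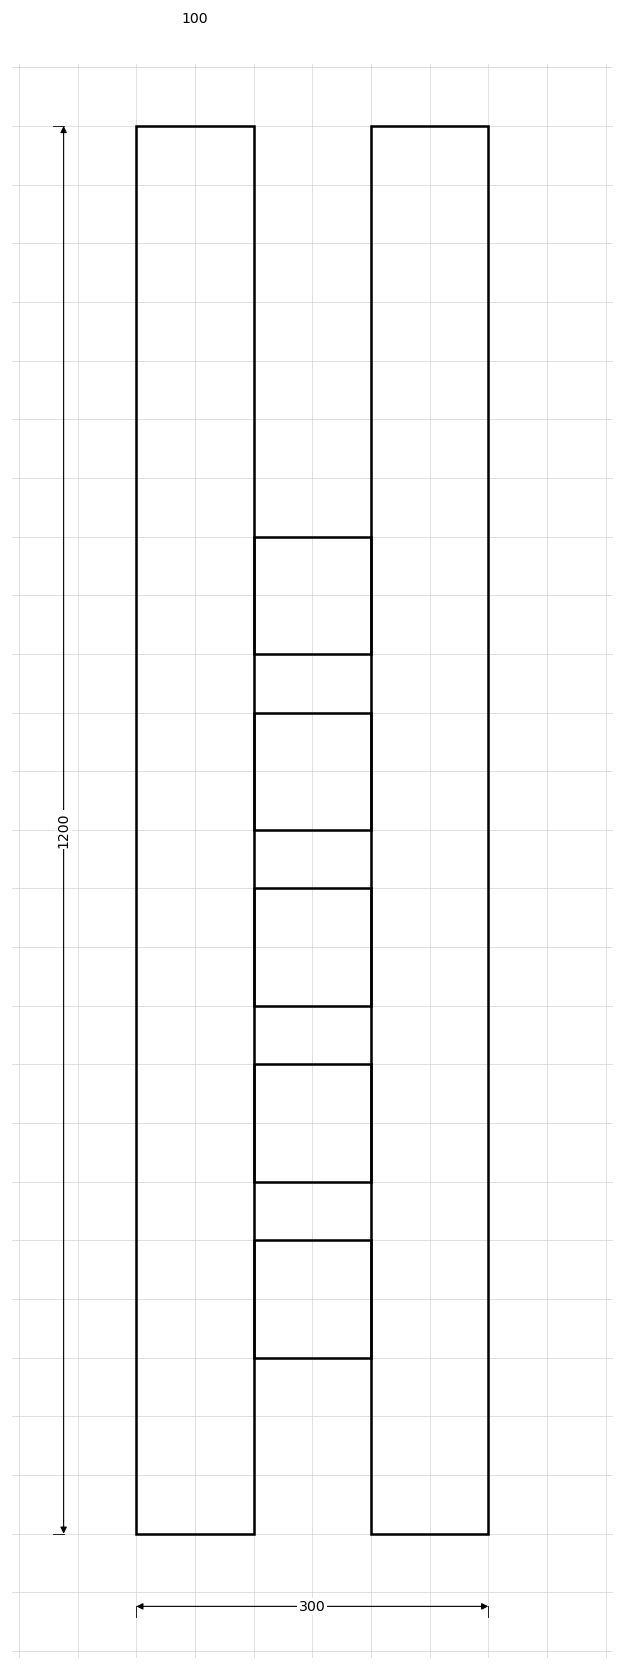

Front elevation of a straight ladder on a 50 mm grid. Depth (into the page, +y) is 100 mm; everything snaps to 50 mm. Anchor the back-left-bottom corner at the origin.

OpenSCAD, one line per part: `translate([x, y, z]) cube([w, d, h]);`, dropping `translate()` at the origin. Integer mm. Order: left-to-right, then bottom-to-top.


cube([100, 100, 1200]);
translate([100, 0, 150]) cube([100, 100, 100]);
translate([100, 0, 300]) cube([100, 100, 100]);
translate([100, 0, 450]) cube([100, 100, 100]);
translate([100, 0, 600]) cube([100, 100, 100]);
translate([100, 0, 750]) cube([100, 100, 100]);
translate([200, 0, 0]) cube([100, 100, 1200]);


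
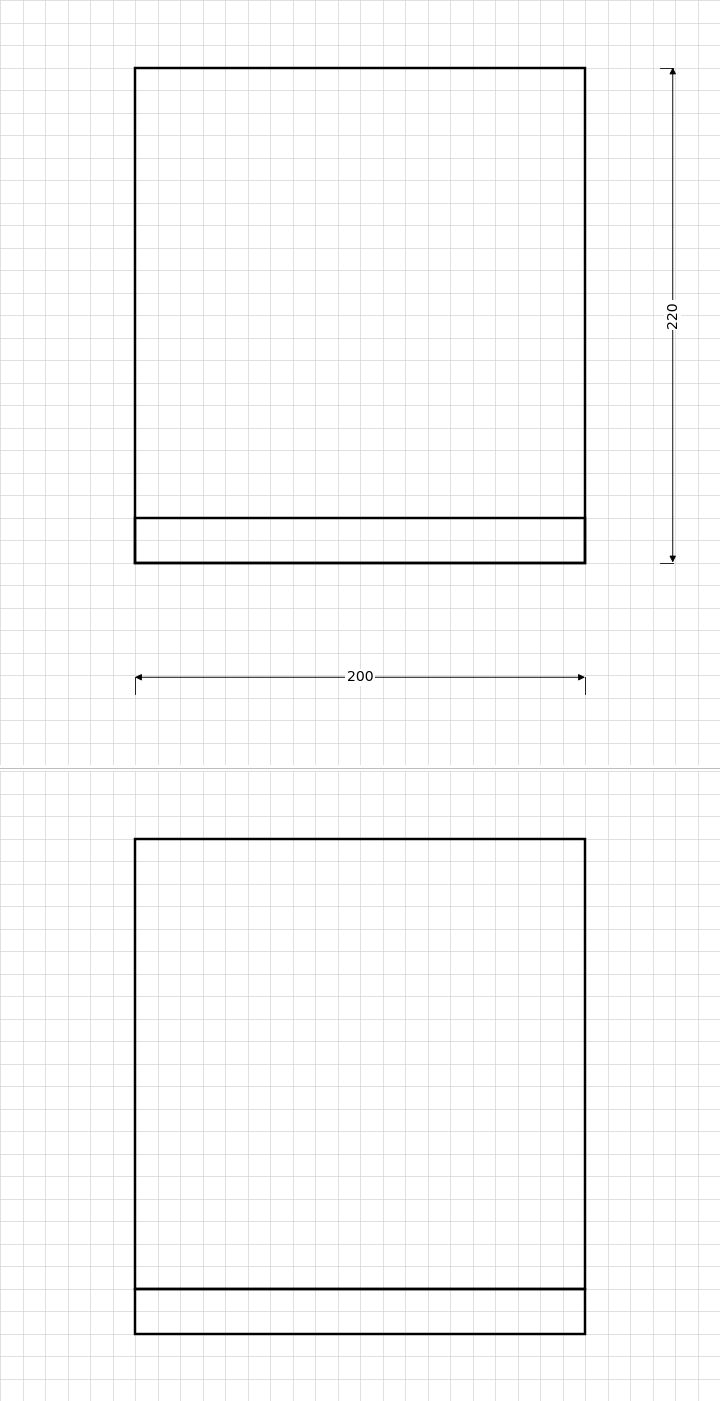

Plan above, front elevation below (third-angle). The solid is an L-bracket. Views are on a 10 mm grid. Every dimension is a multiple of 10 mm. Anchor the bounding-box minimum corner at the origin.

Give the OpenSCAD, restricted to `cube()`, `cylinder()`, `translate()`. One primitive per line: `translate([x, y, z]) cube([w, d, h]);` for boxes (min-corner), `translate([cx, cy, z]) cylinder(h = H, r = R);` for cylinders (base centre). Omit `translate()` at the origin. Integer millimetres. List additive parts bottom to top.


cube([200, 220, 20]);
translate([0, 0, 20]) cube([200, 20, 200]);
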